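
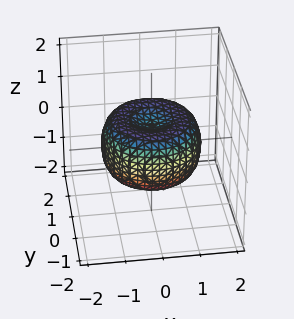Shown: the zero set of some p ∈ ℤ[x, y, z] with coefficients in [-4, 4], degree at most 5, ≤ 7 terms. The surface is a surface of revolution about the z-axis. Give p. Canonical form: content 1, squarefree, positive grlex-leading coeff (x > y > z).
1. The degree is 4 — no degree-3 surface has this shape.
2. Symmetry: the surface is invariant under rotation about z: p = q(x² + y², z).
3. Reading off the gridlines: a circular section at z = 0 has radius between 1 and 2.
4. Assembling these constraints gives the stated polynomial.

2*x^4 + 4*x^2*y^2 + 2*y^4 - 3*x^2 - 3*y^2 + 3*z^2 - 1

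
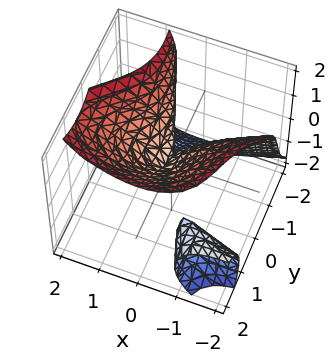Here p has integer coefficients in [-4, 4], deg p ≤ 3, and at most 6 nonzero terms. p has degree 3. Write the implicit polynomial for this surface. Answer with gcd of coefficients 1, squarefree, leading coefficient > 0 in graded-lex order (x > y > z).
2*x*y^2 - 2*x*y*z + y^3 - z^3 + 2*x^2

1. I count 2 distinct pieces. Treating them together as one polynomial.
2. deg p = 3. No degree-2 surface has this shape.
3. Against the integer gridlines: one z-axis crossing is at z = 0; it crosses the x-axis at the gridline x = 0; it crosses the y-axis at the gridline y = 0.
4. Assembling these constraints gives the stated polynomial.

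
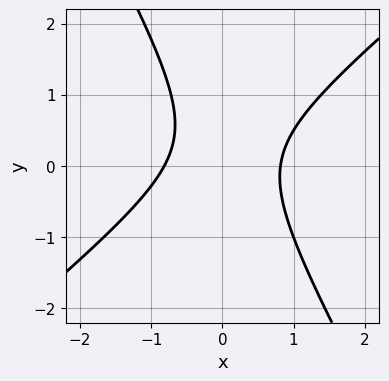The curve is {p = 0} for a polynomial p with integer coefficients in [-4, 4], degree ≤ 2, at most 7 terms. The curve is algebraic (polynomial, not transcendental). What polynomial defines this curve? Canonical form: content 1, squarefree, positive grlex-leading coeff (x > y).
Degree: no degree-1 curve has this shape, so deg p = 2.
Against the integer gridlines: the curve avoids every integer y-axis point in the box.
Solving for integer coefficients yields p as stated.

3*x^2 - 2*x*y - 2*y^2 + y - 2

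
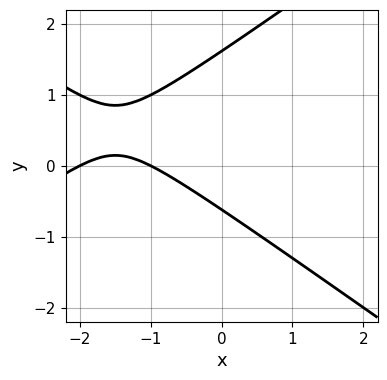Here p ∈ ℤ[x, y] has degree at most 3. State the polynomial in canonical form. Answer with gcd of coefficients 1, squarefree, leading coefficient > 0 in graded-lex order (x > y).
1. deg p = 2. The shape is more complex than any degree-1 curve.
2. From the visible intercepts: among the integer gridlines, it crosses the x-axis at x ∈ {-2, -1}.
3. Putting this together gives p.

x^2 - 2*y^2 + 3*x + 2*y + 2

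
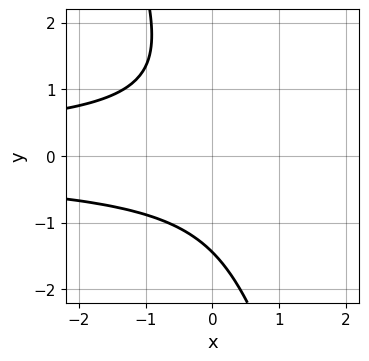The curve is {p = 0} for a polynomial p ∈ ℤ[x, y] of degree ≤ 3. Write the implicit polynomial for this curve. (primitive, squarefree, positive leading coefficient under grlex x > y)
(a) The degree is 3 — the shape is more complex than any degree-2 curve.
(b) Checking where it meets the axes: no x-intercept at any integer in the box.
(c) Together with the visible shape, these determine p as stated.

3*x*y^2 + y^3 + 3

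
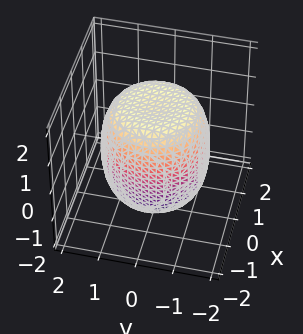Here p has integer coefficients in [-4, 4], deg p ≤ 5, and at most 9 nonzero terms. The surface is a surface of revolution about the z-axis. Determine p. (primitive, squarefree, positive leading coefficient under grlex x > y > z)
x^4 + 2*x^2*y^2 + y^4 - x^2 - y^2 + z^2 - 2

First, degree: no degree-3 surface has this shape, so deg p = 4.
Then, symmetries: the surface is invariant under rotation about z: p = q(x² + y², z).
Then, checking where it meets the axes: a circular section at z = -1 has radius between 1 and 2.
Finally, putting this together gives p.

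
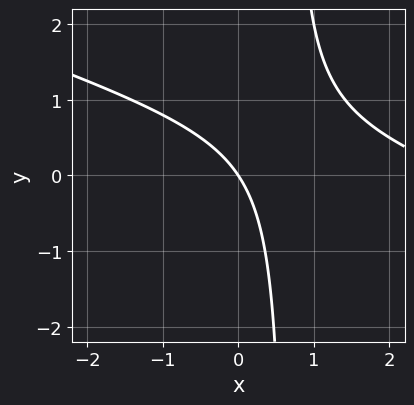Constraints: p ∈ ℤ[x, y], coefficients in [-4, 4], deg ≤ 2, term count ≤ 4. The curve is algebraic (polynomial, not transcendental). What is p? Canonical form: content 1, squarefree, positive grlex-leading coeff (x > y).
1. deg p = 2.
2. From the axis intercepts and sections: one x-axis crossing is at x = 0; one y-axis crossing is at y = 0.
3. Solving for integer coefficients yields p as stated.

x^2 + 3*x*y - 3*x - 2*y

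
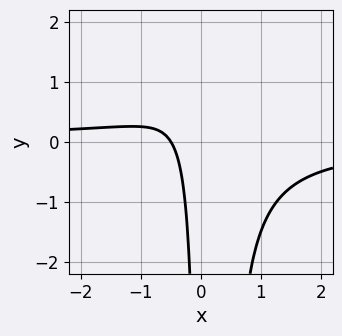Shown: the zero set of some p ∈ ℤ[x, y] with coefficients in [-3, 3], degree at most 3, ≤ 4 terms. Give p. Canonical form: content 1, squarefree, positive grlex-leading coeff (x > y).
3*x^2*y - x*y + 2*x + 1

First, the degree is 3 — the shape is more complex than any degree-2 curve.
Then, checking where it meets the axes: no y-intercept at any integer in the box.
Finally, these observations pin down the coefficients.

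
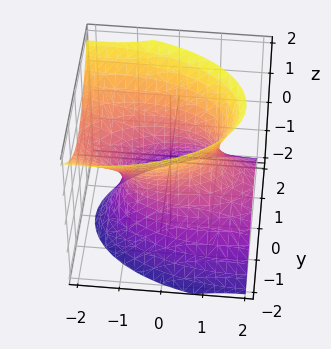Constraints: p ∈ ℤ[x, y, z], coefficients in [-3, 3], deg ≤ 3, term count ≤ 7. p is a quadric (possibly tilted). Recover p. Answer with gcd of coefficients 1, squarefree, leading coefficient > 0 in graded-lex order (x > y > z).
x^2 + 2*x*z + 3*y^2 - 2*z^2 - 2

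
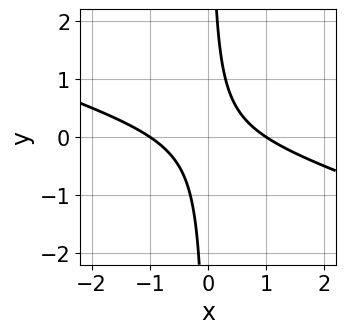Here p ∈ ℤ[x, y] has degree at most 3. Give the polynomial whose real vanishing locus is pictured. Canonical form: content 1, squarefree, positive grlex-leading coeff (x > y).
(a) Degree: a generic line meets the curve in up to 2 points, so deg p = 2.
(b) From the visible intercepts: among the integer gridlines, it crosses the x-axis at x ∈ {-1, 1}; it misses every integer gridline on the y-axis.
(c) Together with the visible shape, these determine p as stated.

x^2 + 3*x*y - 1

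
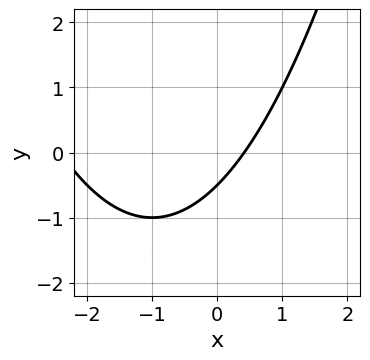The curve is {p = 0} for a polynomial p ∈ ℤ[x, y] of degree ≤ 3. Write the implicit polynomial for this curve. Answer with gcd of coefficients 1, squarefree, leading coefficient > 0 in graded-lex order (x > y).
(a) The degree is 2 — the shape is more complex than any degree-1 curve.
(b) Putting this together gives p.

x^2 + 2*x - 2*y - 1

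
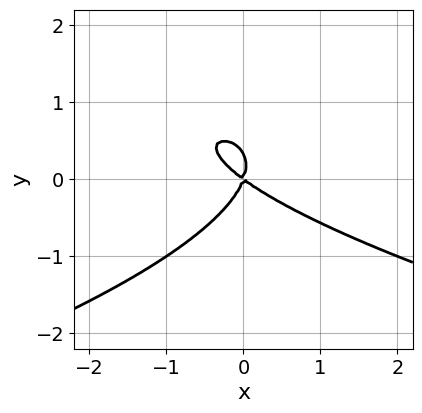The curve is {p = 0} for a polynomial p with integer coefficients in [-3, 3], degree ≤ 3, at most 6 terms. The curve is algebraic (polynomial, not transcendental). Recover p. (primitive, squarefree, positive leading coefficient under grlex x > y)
First, deg p = 3.
Then, against the integer gridlines: it meets the x-axis at x = 0 (among the integer gridlines); it crosses the y-axis at the gridline y = 0.
Finally, assembling these constraints gives the stated polynomial.

3*y^3 + 2*x^2 + 2*x*y - y^2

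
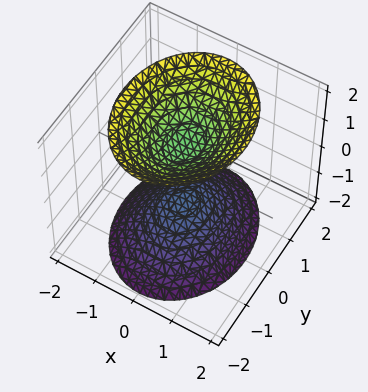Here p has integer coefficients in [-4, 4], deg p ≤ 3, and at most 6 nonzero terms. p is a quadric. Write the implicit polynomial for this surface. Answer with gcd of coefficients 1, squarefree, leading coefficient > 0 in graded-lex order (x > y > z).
(a) I count 2 distinct pieces. Treating them together as one polynomial.
(b) Degree: two sheets facing apart; a quadric, so deg p = 2.
(c) Symmetries: the x ↦ −x reflection is a symmetry, so x appears only in even powers; mirror symmetry z ↦ −z ⇒ only even powers of z; mirror symmetry y ↦ −y ⇒ only even powers of y.
(d) Reading off the gridlines: it misses every integer gridline on the x-axis; no y-intercept at any integer in the box; among the integer gridlines, it crosses the z-axis at z ∈ {-1, 1}.
(e) Fitting integer coefficients to these (and the overall shape) gives p.

3*x^2 + 2*y^2 - 2*z^2 + 2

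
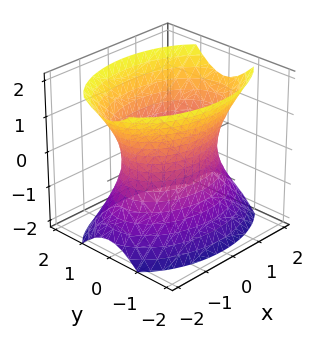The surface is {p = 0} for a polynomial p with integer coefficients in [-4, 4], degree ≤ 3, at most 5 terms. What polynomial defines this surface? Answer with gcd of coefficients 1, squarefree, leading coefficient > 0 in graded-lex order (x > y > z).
x^2 + 2*y^2 - z^2 - 2

1. Degree: one connected sheet with a waist; a quadric, so deg p = 2.
2. Symmetries: the z ↦ −z reflection is a symmetry, so z appears only in even powers; the x ↦ −x reflection is a symmetry, so x appears only in even powers; the y ↦ −y reflection is a symmetry, so y appears only in even powers.
3. From the visible intercepts: the surface avoids every integer z-axis point in the box; the y-axis gridline crossings are at y ∈ {-1, 1}.
4. These observations pin down the coefficients.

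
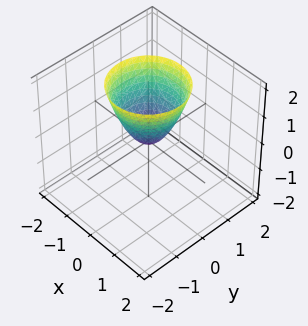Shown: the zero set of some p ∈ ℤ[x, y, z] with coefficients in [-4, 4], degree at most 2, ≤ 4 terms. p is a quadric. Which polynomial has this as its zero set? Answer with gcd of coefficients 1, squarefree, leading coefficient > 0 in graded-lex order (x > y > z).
Degree: a paraboloid; a quadric, so deg p = 2.
Symmetry: the surface is invariant under rotation about z: p = q(x² + y², z).
From the axis intercepts and sections: a circular section at z = 1 has radius between 0 and 1; it crosses the z-axis at the gridline z = 0.
Matching integer coefficients to the picture gives p.

3*x^2 + 3*y^2 - 2*z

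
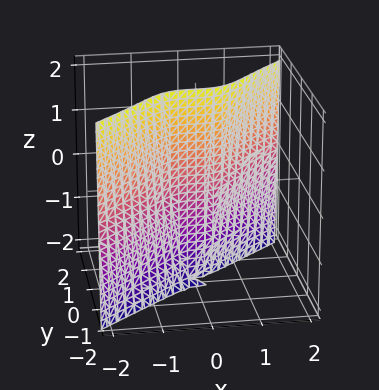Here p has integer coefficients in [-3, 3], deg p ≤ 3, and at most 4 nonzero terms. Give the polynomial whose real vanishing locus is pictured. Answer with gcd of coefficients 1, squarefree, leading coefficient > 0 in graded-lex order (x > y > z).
Degree: no degree-2 surface has this shape, so deg p = 3.
Against the integer gridlines: it meets the x-axis at x = 0 (among the integer gridlines); it crosses the y-axis at the gridline y = 0; every point of the z-axis in the box is on the surface.
Putting this together gives p.

2*x^3 - 3*y^3 - y*z - 2*y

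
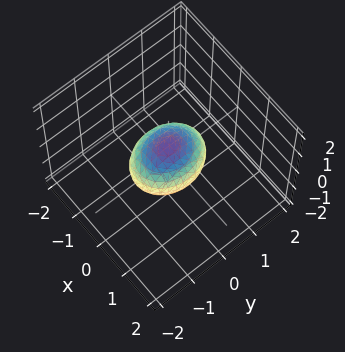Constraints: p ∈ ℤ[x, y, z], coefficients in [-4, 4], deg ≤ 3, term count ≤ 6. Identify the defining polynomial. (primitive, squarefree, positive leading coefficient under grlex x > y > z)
1. Degree: a closed, bounded, convex surface; a quadric, so deg p = 2.
2. Symmetries: the z ↦ −z reflection is a symmetry, so z appears only in even powers; it's symmetric under y → −y, forcing even powers of y; mirror symmetry x ↦ −x ⇒ only even powers of x.
3. Checking where it meets the axes: the y-axis gridline crossings are at y ∈ {-1, 1}.
4. Assembling these constraints gives the stated polynomial.

3*x^2 + 2*y^2 + 3*z^2 - 2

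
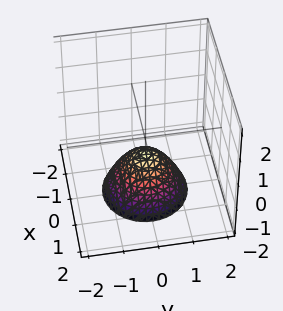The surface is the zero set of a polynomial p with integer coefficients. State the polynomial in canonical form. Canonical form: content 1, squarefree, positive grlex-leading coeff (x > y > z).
3*x^2 + 3*y^2 + 3*z + 2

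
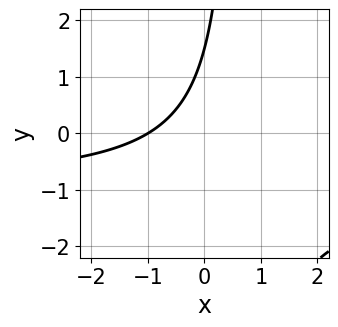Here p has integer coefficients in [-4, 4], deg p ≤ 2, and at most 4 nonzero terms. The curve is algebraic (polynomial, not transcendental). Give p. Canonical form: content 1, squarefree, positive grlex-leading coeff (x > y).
3*x*y + 3*x - 2*y + 3

Degree: the shape is more complex than any degree-1 curve, so deg p = 2.
Checking where it meets the axes: one x-axis crossing is at x = -1.
Matching integer coefficients to the picture gives p.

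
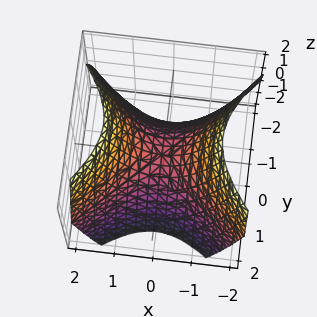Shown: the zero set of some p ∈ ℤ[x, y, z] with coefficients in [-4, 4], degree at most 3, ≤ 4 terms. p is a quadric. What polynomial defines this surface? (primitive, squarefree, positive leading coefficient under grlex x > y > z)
x^2 - y^2 - z

First, deg p = 2. A saddle surface; a quadric.
Then, symmetries: mirror symmetry x ↦ −x ⇒ only even powers of x; mirror symmetry y ↦ −y ⇒ only even powers of y.
Next, against the integer gridlines: it meets the x-axis at x = 0 (among the integer gridlines); one z-axis crossing is at z = 0.
Finally, solving for integer coefficients yields p as stated.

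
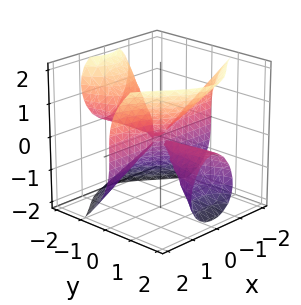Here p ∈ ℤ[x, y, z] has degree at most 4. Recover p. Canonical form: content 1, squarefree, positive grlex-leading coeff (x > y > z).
2*x^2*y + y^2*z - z^3

1. The picture has 2 separate pieces.
2. deg p = 3.
3. From the visible intercepts: every point of the y-axis in the box is on the surface; it crosses the z-axis at the gridline z = 0; the visible x-axis segment lies entirely on the surface.
4. Matching integer coefficients to the picture gives p.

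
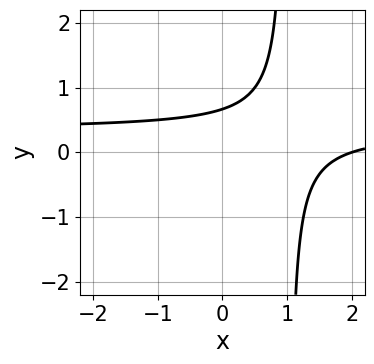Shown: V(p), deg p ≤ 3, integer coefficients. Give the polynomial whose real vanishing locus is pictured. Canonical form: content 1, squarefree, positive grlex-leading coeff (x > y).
(a) The degree is 2 — no degree-1 curve has this shape.
(b) Checking where it meets the axes: one x-axis crossing is at x = 2.
(c) Fitting integer coefficients to these (and the overall shape) gives p.

3*x*y - x - 3*y + 2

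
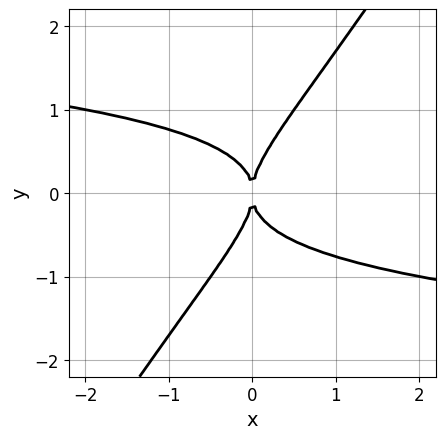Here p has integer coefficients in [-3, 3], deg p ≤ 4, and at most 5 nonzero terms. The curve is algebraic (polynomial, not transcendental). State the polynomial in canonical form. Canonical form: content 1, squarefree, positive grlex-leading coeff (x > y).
First, degree: a generic line meets the curve in up to 4 points, so deg p = 4.
Next, from the visible intercepts: one x-axis crossing is at x = 0; it meets the y-axis at y = 0 (among the integer gridlines).
Finally, the integer polynomial consistent with all of this is the stated p.

3*x*y^3 - 2*y^4 + 2*x^2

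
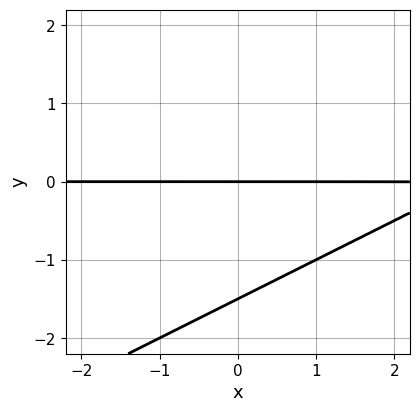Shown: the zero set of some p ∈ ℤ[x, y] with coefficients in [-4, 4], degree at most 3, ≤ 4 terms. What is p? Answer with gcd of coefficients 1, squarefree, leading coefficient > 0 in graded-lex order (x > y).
deg p = 2. No degree-1 curve has this shape.
Observable constraints: every point of the x-axis in the box is on the curve; it meets the y-axis at y = 0 (among the integer gridlines).
Putting this together gives p.

x*y - 2*y^2 - 3*y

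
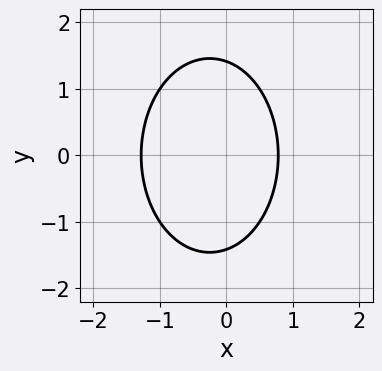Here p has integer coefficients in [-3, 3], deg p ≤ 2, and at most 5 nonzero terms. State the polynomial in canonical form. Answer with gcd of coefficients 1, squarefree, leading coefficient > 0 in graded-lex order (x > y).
2*x^2 + y^2 + x - 2

1. Degree: the shape is more complex than any degree-1 curve, so deg p = 2.
2. Symmetries: the y ↦ −y reflection is a symmetry, so y appears only in even powers.
3. Together with the visible shape, these determine p as stated.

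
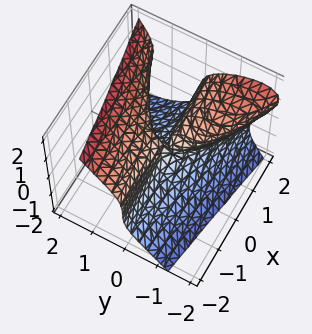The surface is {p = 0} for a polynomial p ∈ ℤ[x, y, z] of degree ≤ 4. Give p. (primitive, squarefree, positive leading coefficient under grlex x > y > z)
2*y^3 + 2*y^2*z - 2*z^3 - 3*x*y

First, the degree is 3 — no degree-2 surface has this shape.
Next, checking where it meets the axes: it crosses the y-axis at the gridline y = 0; the visible x-axis segment lies entirely on the surface; it crosses the z-axis at the gridline z = 0.
Finally, assembling these constraints gives the stated polynomial.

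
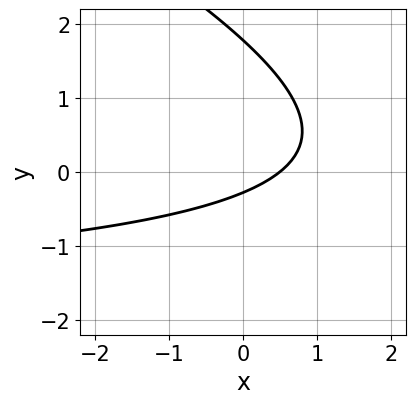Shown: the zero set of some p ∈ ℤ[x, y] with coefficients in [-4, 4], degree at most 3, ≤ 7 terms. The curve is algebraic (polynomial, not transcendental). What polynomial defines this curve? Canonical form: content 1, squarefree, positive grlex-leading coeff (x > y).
x*y + 2*y^2 + 2*x - 3*y - 1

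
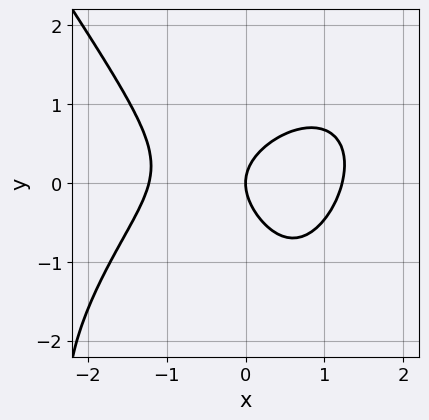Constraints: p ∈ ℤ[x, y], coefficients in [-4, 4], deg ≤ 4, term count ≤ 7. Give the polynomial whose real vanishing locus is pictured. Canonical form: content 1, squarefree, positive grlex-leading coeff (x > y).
2*x^3 - x^2*y + y^3 + 3*y^2 - 3*x

1. deg p = 3. No degree-2 curve has this shape.
2. Reading off the gridlines: it crosses the x-axis at the gridline x = 0; it crosses the y-axis at the gridline y = 0.
3. Matching integer coefficients to the picture gives p.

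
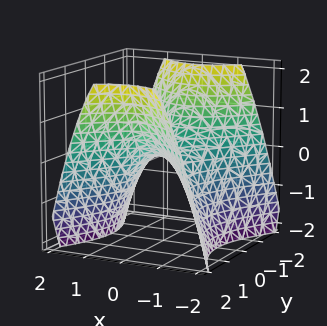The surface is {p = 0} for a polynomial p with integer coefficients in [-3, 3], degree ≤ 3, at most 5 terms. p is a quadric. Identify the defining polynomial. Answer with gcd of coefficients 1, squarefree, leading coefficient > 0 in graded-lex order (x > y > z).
1. Degree: a saddle surface; a quadric, so deg p = 2.
2. Symmetries: the y ↦ −y reflection is a symmetry, so y appears only in even powers; it's symmetric under x → −x, forcing even powers of x.
3. From the visible intercepts: it crosses the x-axis at the gridline x = 0; it meets the y-axis at y = 0 (among the integer gridlines).
4. These observations pin down the coefficients.

3*x^2 - 2*y^2 + 3*z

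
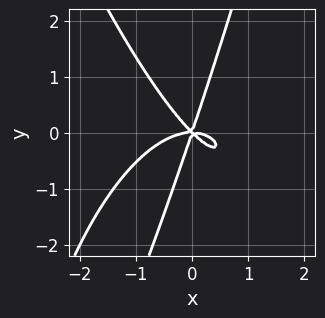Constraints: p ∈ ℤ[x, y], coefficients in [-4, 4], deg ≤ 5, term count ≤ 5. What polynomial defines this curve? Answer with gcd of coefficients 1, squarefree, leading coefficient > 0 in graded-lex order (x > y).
2*x^4 + 3*x^2*y + 2*x*y^2 - y^3

First, the degree is 4 — the shape is more complex than any degree-3 curve.
Then, reading off the gridlines: it meets the x-axis at x = 0 (among the integer gridlines); it meets the y-axis at y = 0 (among the integer gridlines).
Finally, these observations pin down the coefficients.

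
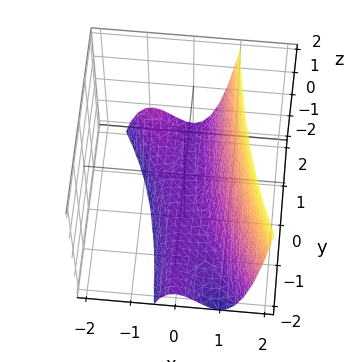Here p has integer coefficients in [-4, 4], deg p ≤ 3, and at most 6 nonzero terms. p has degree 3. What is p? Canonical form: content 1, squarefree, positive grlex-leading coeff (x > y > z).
3*x^3 + 2*x^2*y - 2*z - 3

(a) deg p = 3. A generic line meets the surface in up to 3 points.
(b) Against the integer gridlines: it crosses the x-axis at the gridline x = 1; the surface avoids every integer y-axis point in the box.
(c) Together with the visible shape, these determine p as stated.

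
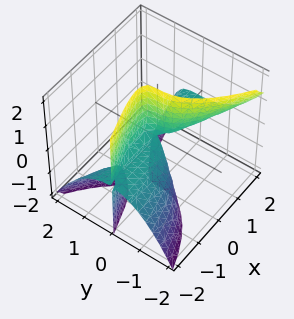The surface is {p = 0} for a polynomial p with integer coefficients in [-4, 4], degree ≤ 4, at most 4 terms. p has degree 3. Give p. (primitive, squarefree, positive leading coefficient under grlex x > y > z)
x^2*z - 3*x*y*z + 3*y^3 + 2*x*z

deg p = 3. A generic line meets the surface in up to 3 points.
Reading off the gridlines: every point of the z-axis in the box is on the surface; it meets the y-axis at y = 0 (among the integer gridlines).
Putting this together gives p. Check: (1, 0, 0) on the x-axis lies on the surface, and p(1, 0, 0) = 0. ✓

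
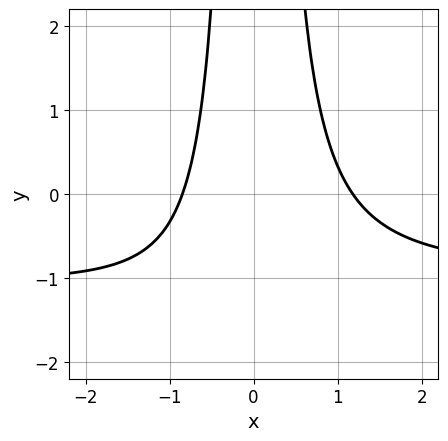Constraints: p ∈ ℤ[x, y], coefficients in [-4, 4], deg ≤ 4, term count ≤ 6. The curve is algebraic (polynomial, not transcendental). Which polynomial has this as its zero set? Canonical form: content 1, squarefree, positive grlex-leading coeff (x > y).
3*x^2*y + 3*x^2 - x - 3

First, degree: no degree-2 curve has this shape, so deg p = 3.
Next, checking where it meets the axes: it misses every integer gridline on the y-axis.
Finally, matching integer coefficients to the picture gives p.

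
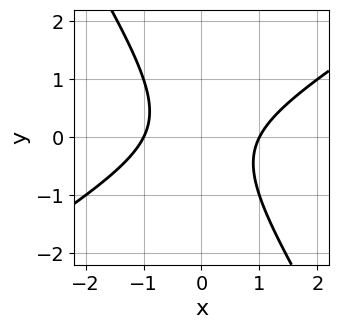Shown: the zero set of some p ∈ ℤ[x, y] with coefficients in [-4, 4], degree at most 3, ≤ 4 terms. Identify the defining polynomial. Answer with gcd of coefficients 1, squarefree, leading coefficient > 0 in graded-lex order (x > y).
First, degree: the shape is more complex than any degree-1 curve, so deg p = 2.
Then, reading off the gridlines: no y-intercept at any integer in the box; the x-axis gridline crossings are at x ∈ {-1, 1}.
Finally, solving for integer coefficients yields p as stated.

x^2 - x*y - y^2 - 1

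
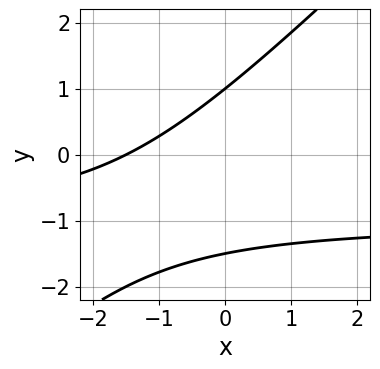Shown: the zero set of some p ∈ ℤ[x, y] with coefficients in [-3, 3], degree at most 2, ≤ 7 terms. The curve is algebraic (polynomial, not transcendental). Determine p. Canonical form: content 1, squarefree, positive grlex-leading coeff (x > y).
Degree: a generic line meets the curve in up to 2 points, so deg p = 2.
Reading off the gridlines: it meets the y-axis at y = 1 (among the integer gridlines).
Solving for integer coefficients yields p as stated.

2*x*y - 2*y^2 + 2*x - y + 3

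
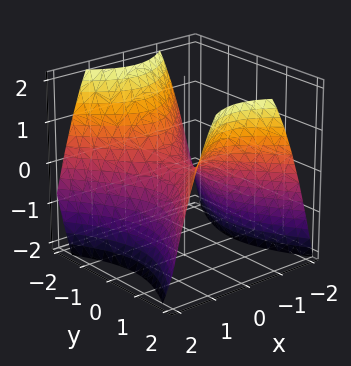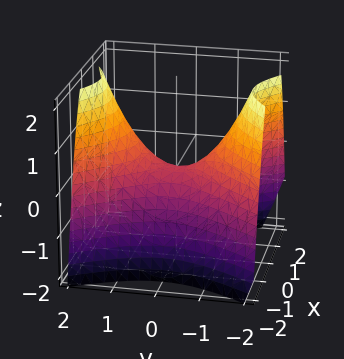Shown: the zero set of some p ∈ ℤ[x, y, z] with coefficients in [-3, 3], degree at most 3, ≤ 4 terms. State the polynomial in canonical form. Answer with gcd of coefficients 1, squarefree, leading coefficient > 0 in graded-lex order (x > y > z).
3*x^2 - 2*y^2 + 3*z

First, degree: a hyperbolic paraboloid; a quadric, so deg p = 2.
Then, symmetries: the y ↦ −y reflection is a symmetry, so y appears only in even powers; the x ↦ −x reflection is a symmetry, so x appears only in even powers.
Next, against the integer gridlines: it crosses the y-axis at the gridline y = 0; it meets the x-axis at x = 0 (among the integer gridlines); one z-axis crossing is at z = 0.
Finally, assembling these constraints gives the stated polynomial.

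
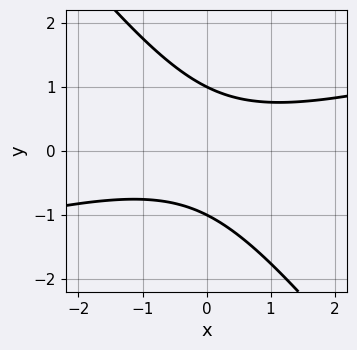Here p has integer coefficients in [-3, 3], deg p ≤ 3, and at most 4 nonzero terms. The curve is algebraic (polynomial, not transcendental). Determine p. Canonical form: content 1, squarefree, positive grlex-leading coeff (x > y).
(a) Degree: a generic line meets the curve in up to 2 points, so deg p = 2.
(b) Against the integer gridlines: the curve avoids every integer x-axis point in the box; the y-axis gridline crossings are at y ∈ {-1, 1}.
(c) The integer polynomial consistent with all of this is the stated p.

x^2 - 3*x*y - 3*y^2 + 3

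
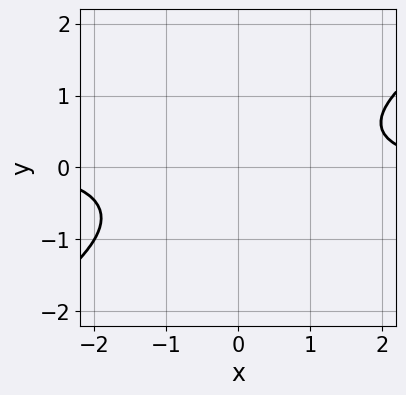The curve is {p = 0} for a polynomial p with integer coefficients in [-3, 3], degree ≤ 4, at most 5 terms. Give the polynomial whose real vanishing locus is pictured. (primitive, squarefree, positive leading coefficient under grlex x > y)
x^3*y - 3*y^4 - y^3 - 3*y^2 - 3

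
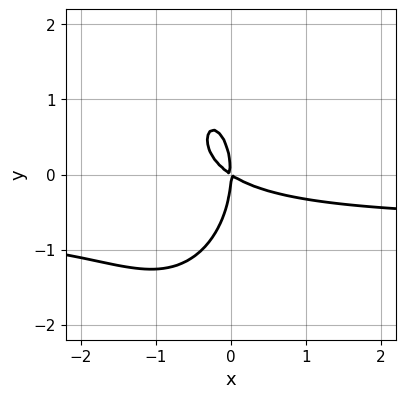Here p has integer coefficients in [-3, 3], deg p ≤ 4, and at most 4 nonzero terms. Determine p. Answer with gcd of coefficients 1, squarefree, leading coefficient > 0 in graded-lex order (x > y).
First, the degree is 3 — the shape is more complex than any degree-2 curve.
Then, from the axis intercepts and sections: it crosses the x-axis at the gridline x = 0; it crosses the y-axis at the gridline y = 0.
Finally, solving for integer coefficients yields p as stated.

3*x^2*y + y^3 + 2*x^2 + 3*x*y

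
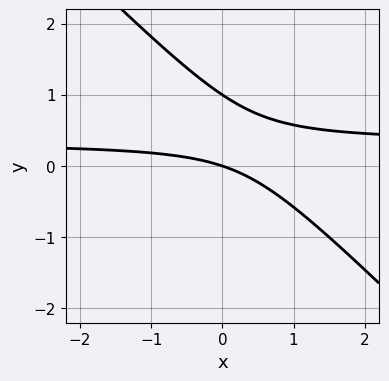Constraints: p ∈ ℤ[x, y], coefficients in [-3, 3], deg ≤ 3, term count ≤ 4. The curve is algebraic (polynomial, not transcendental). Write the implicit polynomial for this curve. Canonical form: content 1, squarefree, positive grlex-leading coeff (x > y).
1. Degree: a generic line meets the curve in up to 2 points, so deg p = 2.
2. From the axis intercepts and sections: the y-axis gridline crossings are at y ∈ {0, 1}; it meets the x-axis at x = 0 (among the integer gridlines).
3. Fitting integer coefficients to these (and the overall shape) gives p.

3*x*y + 3*y^2 - x - 3*y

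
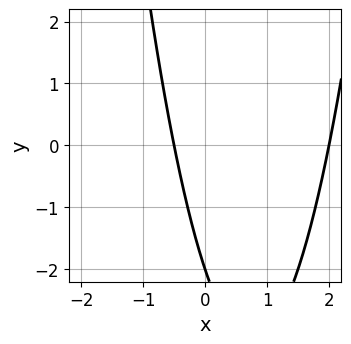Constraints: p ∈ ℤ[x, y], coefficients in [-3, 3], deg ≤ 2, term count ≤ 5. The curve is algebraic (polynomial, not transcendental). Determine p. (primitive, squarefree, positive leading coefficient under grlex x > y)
2*x^2 - 3*x - y - 2

(a) deg p = 2. No degree-1 curve has this shape.
(b) Checking where it meets the axes: it meets the y-axis at y = -2 (among the integer gridlines); it meets the x-axis at x = 2 (among the integer gridlines).
(c) Fitting integer coefficients to these (and the overall shape) gives p.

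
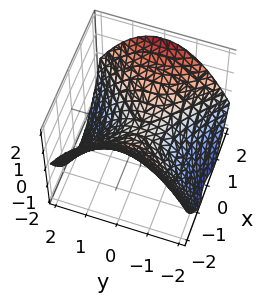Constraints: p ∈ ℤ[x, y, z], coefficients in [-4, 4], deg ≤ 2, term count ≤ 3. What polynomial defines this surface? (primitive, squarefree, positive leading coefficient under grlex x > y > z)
(a) Degree: a saddle surface; a quadric, so deg p = 2.
(b) Symmetries: it's symmetric under y → −y, forcing even powers of y; it's symmetric under x → −x, forcing even powers of x.
(c) From the axis intercepts and sections: it crosses the y-axis at the gridline y = 0; one x-axis crossing is at x = 0.
(d) Assembling these constraints gives the stated polynomial.

x^2 - y^2 - 2*z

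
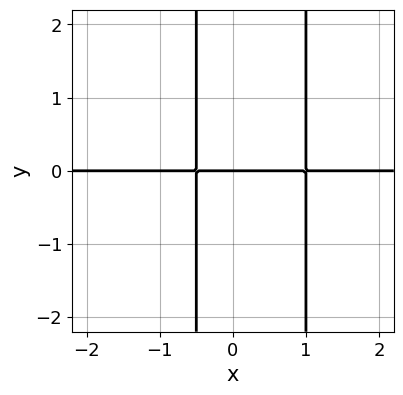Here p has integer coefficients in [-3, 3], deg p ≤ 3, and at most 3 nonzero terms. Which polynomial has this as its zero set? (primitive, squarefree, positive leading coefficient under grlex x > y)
2*x^2*y - x*y - y

The degree is 3 — a generic line meets the curve in up to 3 points.
From the visible intercepts: every point of the x-axis in the box is on the curve; one y-axis crossing is at y = 0.
The integer polynomial consistent with all of this is the stated p.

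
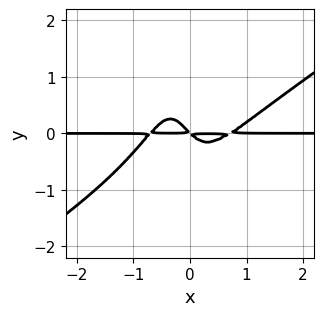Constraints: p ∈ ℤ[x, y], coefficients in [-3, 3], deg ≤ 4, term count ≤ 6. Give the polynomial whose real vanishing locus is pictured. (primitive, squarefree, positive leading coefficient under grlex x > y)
2*x^3*y - 3*x^2*y^2 - x*y^2 - x*y - y^2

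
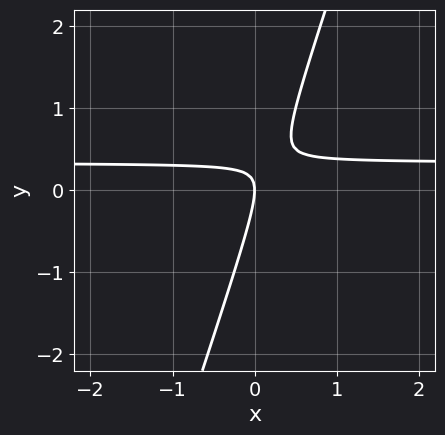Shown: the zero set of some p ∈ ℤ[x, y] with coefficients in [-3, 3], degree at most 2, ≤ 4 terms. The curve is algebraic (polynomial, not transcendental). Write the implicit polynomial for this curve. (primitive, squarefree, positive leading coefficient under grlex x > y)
The degree is 2 — a generic line meets the curve in up to 2 points.
Reading off the gridlines: one x-axis crossing is at x = 0; it crosses the y-axis at the gridline y = 0.
Putting this together gives p.

3*x*y - y^2 - x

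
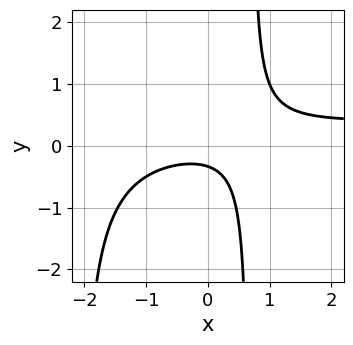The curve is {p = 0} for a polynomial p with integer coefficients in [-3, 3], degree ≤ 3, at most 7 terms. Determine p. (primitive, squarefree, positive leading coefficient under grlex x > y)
2*x^2*y - x^2 + 3*x*y - 3*y - 1

(a) deg p = 3. The shape is more complex than any degree-2 curve.
(b) From the visible intercepts: the curve avoids every integer x-axis point in the box.
(c) Solving for integer coefficients yields p as stated.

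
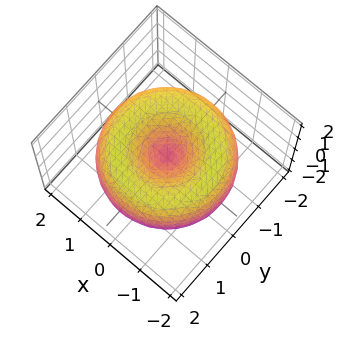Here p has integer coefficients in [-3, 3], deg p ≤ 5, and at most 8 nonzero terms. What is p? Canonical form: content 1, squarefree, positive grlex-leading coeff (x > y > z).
x^4 + 2*x^2*y^2 + y^4 - 3*x^2 - 3*y^2 + 3*z^2

The degree is 4 — the shape is more complex than any degree-3 surface.
Symmetries: rotational symmetry about the z-axis ⇒ p depends on x, y only through x² + y².
Checking where it meets the axes: a circular section at z = 0 has radius between 1 and 2; it crosses the y-axis at the gridline y = 0.
Solving for integer coefficients yields p as stated.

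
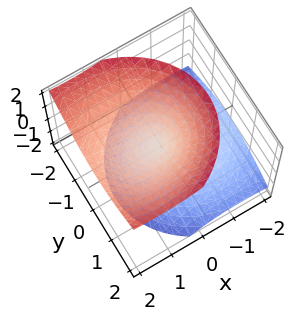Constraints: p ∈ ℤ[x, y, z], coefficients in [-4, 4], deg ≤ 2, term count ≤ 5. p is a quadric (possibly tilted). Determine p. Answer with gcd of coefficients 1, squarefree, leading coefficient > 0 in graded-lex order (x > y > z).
2*x^2 - 3*x*z + 3*y^2 - 3*z^2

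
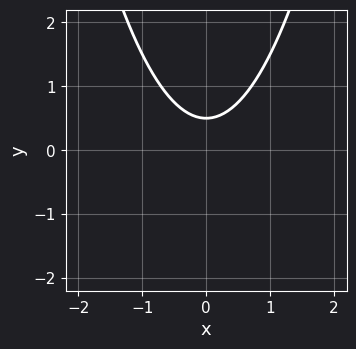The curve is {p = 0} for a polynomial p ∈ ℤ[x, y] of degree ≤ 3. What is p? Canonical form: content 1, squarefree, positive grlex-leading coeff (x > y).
2*x^2 - 2*y + 1

deg p = 2.
Symmetries: the x ↦ −x reflection is a symmetry, so x appears only in even powers.
From the visible intercepts: the curve avoids every integer x-axis point in the box.
These observations pin down the coefficients.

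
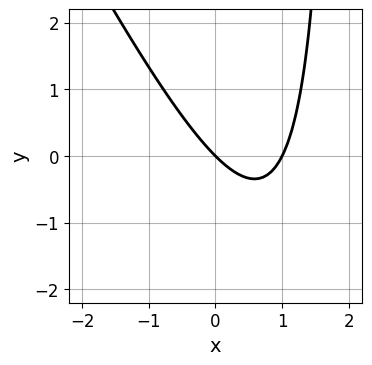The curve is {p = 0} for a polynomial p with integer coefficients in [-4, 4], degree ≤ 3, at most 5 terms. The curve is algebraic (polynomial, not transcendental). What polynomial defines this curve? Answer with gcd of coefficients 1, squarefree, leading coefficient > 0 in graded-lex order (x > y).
1. The degree is 2 — a generic line meets the curve in up to 2 points.
2. Reading off the gridlines: among the integer gridlines, it crosses the x-axis at x ∈ {0, 1}; it meets the y-axis at y = 0 (among the integer gridlines).
3. These observations pin down the coefficients.

2*x^2 + x*y - 2*x - 2*y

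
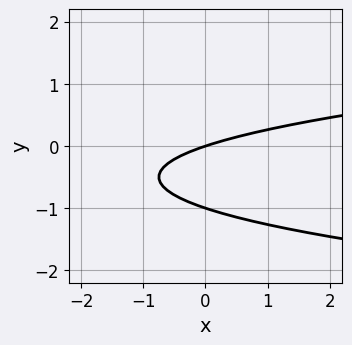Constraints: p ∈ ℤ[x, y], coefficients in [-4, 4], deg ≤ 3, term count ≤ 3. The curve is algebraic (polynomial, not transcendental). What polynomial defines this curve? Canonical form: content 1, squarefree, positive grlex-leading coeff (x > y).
First, deg p = 2. The shape is more complex than any degree-1 curve.
Then, checking where it meets the axes: among the integer gridlines, it crosses the y-axis at y ∈ {-1, 0}; it crosses the x-axis at the gridline x = 0.
Finally, these observations pin down the coefficients.

3*y^2 - x + 3*y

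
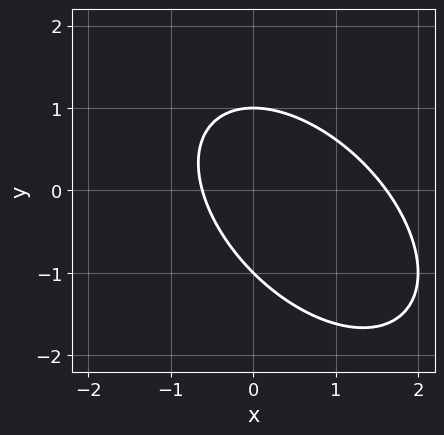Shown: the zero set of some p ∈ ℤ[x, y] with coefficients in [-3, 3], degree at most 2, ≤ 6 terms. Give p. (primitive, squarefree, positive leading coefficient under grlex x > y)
x^2 + x*y + y^2 - x - 1

First, the degree is 2 — a generic line meets the curve in up to 2 points.
Then, against the integer gridlines: among the integer gridlines, it crosses the y-axis at y ∈ {-1, 1}.
Finally, putting this together gives p.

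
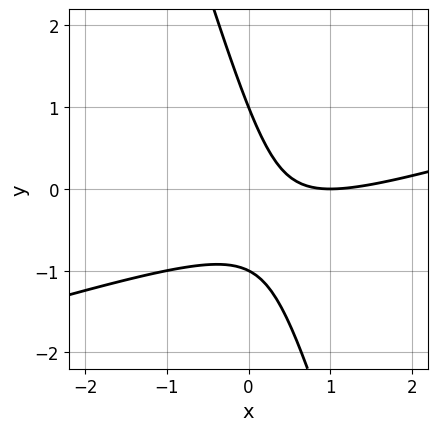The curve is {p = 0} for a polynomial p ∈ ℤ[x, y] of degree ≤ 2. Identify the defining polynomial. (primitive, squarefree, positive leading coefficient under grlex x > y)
First, deg p = 2. No degree-1 curve has this shape.
Then, against the integer gridlines: the y-axis gridline crossings are at y ∈ {-1, 1}; it meets the x-axis at x = 1 (among the integer gridlines).
Finally, fitting integer coefficients to these (and the overall shape) gives p.

x^2 - 3*x*y - y^2 - 2*x + 1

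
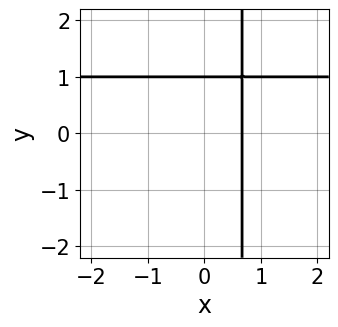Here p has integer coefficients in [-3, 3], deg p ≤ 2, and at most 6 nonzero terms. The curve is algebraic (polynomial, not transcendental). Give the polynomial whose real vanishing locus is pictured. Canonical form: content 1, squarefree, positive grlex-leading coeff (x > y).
3*x*y - 3*x - 2*y + 2

(a) Degree: no degree-1 curve has this shape, so deg p = 2.
(b) From the axis intercepts and sections: one y-axis crossing is at y = 1.
(c) Assembling these constraints gives the stated polynomial.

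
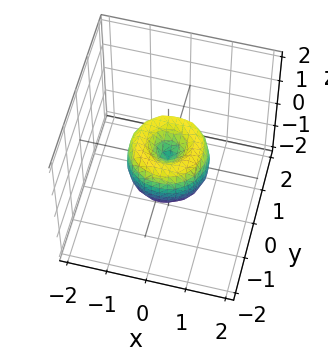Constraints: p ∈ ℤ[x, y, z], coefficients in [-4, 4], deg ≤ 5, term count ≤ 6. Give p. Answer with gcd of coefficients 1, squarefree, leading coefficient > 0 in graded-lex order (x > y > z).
2*x^4 + 4*x^2*y^2 + 2*y^4 - 2*x^2 - 2*y^2 + z^2

(a) The degree is 4 — a generic line meets the surface in up to 4 points.
(b) Symmetries: rotational symmetry about the z-axis ⇒ p depends on x, y only through x² + y².
(c) Against the integer gridlines: among the integer gridlines, it crosses the x-axis at x ∈ {-1, 0, 1}; one z-axis crossing is at z = 0.
(d) Fitting integer coefficients to these (and the overall shape) gives p.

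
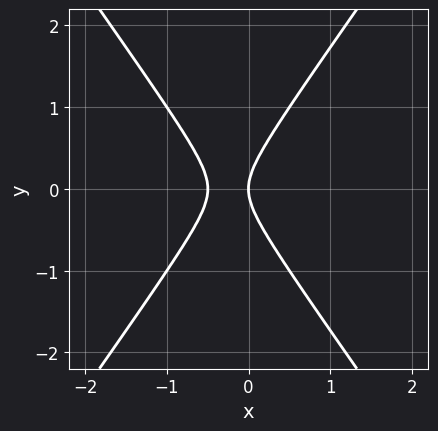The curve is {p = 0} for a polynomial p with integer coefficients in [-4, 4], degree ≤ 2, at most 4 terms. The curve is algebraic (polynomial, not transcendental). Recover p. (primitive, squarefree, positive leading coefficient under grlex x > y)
2*x^2 - y^2 + x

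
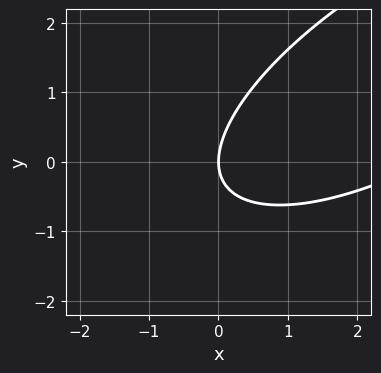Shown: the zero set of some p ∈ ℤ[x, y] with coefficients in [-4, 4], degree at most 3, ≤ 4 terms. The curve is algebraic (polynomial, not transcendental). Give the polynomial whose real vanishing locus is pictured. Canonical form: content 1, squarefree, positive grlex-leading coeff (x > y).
First, degree: a generic line meets the curve in up to 2 points, so deg p = 2.
Then, checking where it meets the axes: it meets the x-axis at x = 0 (among the integer gridlines); it crosses the y-axis at the gridline y = 0.
Finally, these observations pin down the coefficients.

x^2 - 2*x*y + 2*y^2 - 3*x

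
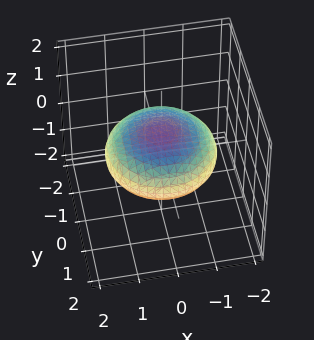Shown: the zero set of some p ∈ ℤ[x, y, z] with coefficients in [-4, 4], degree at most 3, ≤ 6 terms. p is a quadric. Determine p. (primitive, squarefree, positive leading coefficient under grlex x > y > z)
deg p = 2.
Symmetries: the z ↦ −z reflection is a symmetry, so z appears only in even powers; the z-axis is an axis of rotation, so x and y enter only as x² + y².
Against the integer gridlines: a circular section at z = 0 has radius between 1 and 2.
Fitting integer coefficients to these (and the overall shape) gives p.

x^2 + y^2 + 3*z^2 - 2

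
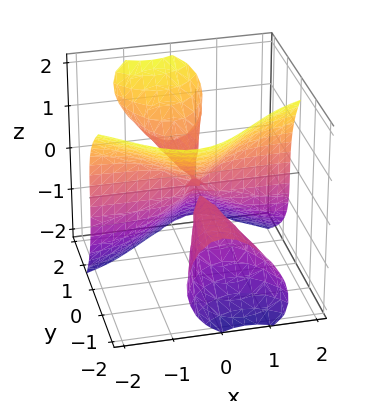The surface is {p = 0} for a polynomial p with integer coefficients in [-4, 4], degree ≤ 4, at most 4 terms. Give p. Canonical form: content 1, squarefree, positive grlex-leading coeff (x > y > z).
2*x^2*y + x*y*z - y^2*z + z^3

First, there are 2 components. They look like related sheets of one shape, so recover p as a whole.
Then, the degree is 3 — the shape is more complex than any degree-2 surface.
Next, reading off the gridlines: the visible x-axis segment lies entirely on the surface; it crosses the z-axis at the gridline z = 0; the visible y-axis segment lies entirely on the surface.
Finally, fitting integer coefficients to these (and the overall shape) gives p.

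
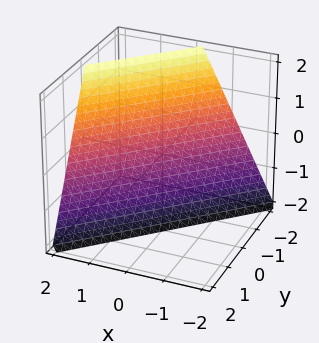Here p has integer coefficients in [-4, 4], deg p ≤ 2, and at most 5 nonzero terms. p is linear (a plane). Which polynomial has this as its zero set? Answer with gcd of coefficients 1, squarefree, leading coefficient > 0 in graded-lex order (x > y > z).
2*x - 2*y - z - 2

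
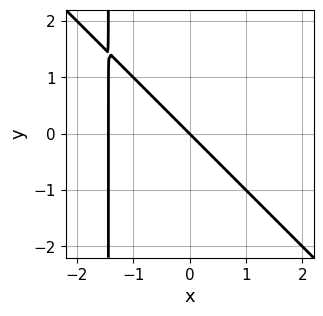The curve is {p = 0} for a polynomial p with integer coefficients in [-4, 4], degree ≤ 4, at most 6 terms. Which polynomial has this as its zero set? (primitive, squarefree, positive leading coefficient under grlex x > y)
x^4 + x^3*y + 3*x + 3*y

(a) Degree: the shape is more complex than any degree-3 curve, so deg p = 4.
(b) Against the integer gridlines: it crosses the x-axis at the gridline x = 0; it meets the y-axis at y = 0 (among the integer gridlines).
(c) These observations pin down the coefficients.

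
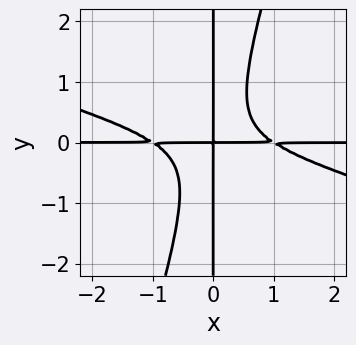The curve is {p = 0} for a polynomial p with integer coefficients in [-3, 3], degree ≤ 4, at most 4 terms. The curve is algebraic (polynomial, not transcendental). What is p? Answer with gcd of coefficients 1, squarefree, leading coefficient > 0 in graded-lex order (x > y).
x^3*y + 3*x^2*y^2 - x*y^3 - x*y

(a) Degree: a generic line meets the curve in up to 4 points, so deg p = 4.
(b) Checking where it meets the axes: every point of the y-axis in the box is on the curve; the visible x-axis segment lies entirely on the curve.
(c) Putting this together gives p.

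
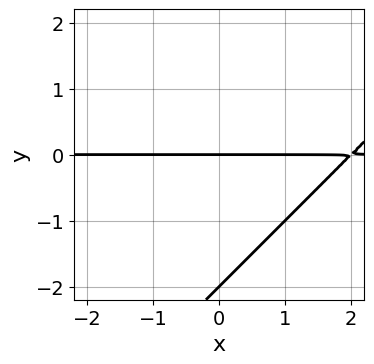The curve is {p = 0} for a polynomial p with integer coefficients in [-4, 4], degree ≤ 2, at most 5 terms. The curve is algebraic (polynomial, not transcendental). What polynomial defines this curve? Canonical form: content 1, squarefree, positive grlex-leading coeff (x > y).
x*y - y^2 - 2*y

First, degree: the shape is more complex than any degree-1 curve, so deg p = 2.
Then, from the axis intercepts and sections: the visible x-axis segment lies entirely on the curve; among the integer gridlines, it crosses the y-axis at y ∈ {-2, 0}.
Finally, these observations pin down the coefficients.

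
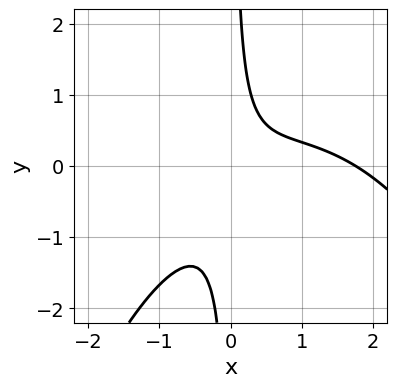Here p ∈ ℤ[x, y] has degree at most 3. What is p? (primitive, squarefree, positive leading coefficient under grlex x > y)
x^3 - 2*x^2 + 3*x*y + x - 1

1. deg p = 3. A generic line meets the curve in up to 3 points.
2. From the axis intercepts and sections: the curve avoids every integer y-axis point in the box.
3. Together with the visible shape, these determine p as stated.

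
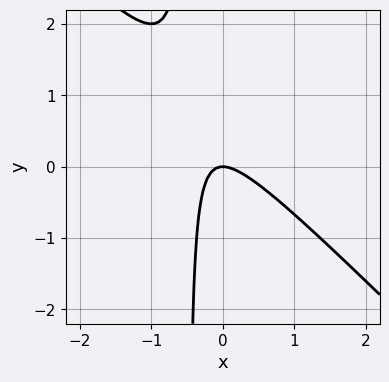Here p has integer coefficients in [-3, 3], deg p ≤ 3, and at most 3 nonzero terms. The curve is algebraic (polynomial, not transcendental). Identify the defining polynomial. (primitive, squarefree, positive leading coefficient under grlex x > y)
1. deg p = 2. The shape is more complex than any degree-1 curve.
2. Reading off the gridlines: it meets the x-axis at x = 0 (among the integer gridlines); it meets the y-axis at y = 0 (among the integer gridlines).
3. Fitting integer coefficients to these (and the overall shape) gives p.

2*x^2 + 2*x*y + y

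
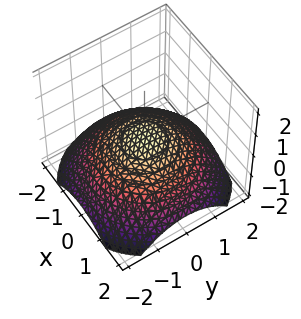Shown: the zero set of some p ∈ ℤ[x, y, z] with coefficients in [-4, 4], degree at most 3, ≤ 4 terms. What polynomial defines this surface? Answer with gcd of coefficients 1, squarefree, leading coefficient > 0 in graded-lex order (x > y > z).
x^2 + y^2 + 3*z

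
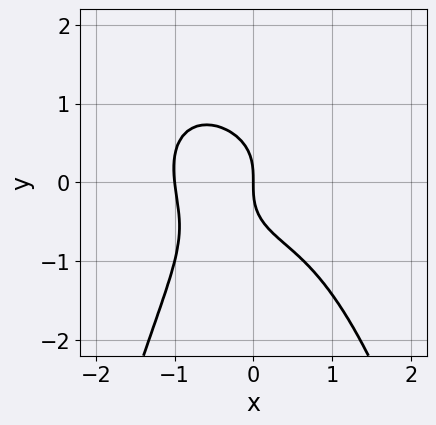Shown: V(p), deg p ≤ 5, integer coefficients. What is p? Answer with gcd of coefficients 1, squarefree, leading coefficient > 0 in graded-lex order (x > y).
3*x^4 + x^3*y + 2*x^2*y^2 + 3*y^3 + 3*x

First, degree: no degree-3 curve has this shape, so deg p = 4.
Next, observable constraints: one y-axis crossing is at y = 0; the x-axis gridline crossings are at x ∈ {-1, 0}.
Finally, fitting integer coefficients to these (and the overall shape) gives p.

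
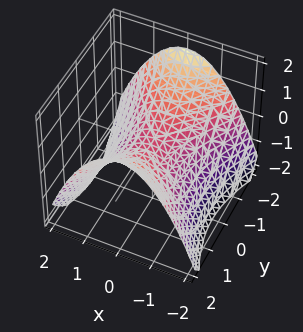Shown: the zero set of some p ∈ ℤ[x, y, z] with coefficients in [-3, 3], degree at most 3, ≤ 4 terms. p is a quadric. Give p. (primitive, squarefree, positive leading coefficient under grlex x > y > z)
2*x^2 - y^2 + 3*z

deg p = 2. A saddle surface; a quadric.
Symmetries: mirror symmetry y ↦ −y ⇒ only even powers of y; the x ↦ −x reflection is a symmetry, so x appears only in even powers.
Observable constraints: it crosses the y-axis at the gridline y = 0; it crosses the x-axis at the gridline x = 0; one z-axis crossing is at z = 0.
The integer polynomial consistent with all of this is the stated p.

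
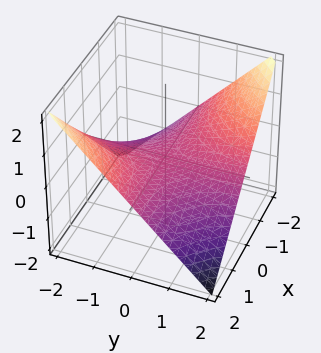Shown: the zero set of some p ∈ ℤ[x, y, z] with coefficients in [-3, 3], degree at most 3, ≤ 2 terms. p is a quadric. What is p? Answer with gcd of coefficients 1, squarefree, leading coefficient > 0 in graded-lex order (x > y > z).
x*y + 2*z

1. The degree is 2 — a hyperbolic paraboloid; a quadric.
2. From the axis intercepts and sections: the visible y-axis segment lies entirely on the surface; the visible x-axis segment lies entirely on the surface; it meets the z-axis at z = 0 (among the integer gridlines).
3. Together with the visible shape, these determine p as stated.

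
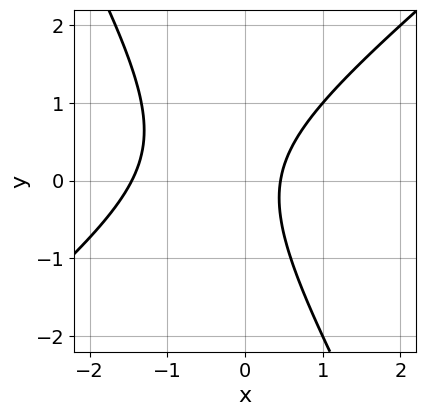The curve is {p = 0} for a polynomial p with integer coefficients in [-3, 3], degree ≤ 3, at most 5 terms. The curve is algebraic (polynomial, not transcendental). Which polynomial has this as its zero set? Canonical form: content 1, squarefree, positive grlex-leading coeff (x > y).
deg p = 2. A generic line meets the curve in up to 2 points.
Checking where it meets the axes: no y-intercept at any integer in the box.
These observations pin down the coefficients.

3*x^2 - 2*x*y - 2*y^2 + 3*x - 2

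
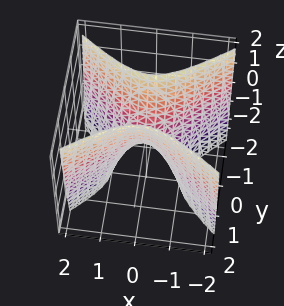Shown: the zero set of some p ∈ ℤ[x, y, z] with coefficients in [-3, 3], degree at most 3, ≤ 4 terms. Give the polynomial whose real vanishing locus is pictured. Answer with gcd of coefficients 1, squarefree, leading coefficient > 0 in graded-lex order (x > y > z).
(a) Degree: a saddle surface; a quadric, so deg p = 2.
(b) Symmetries: mirror symmetry x ↦ −x ⇒ only even powers of x; mirror symmetry y ↦ −y ⇒ only even powers of y.
(c) Observable constraints: it crosses the z-axis at the gridline z = 0; it crosses the y-axis at the gridline y = 0; one x-axis crossing is at x = 0.
(d) Matching integer coefficients to the picture gives p.

2*x^2 - 3*y^2 + z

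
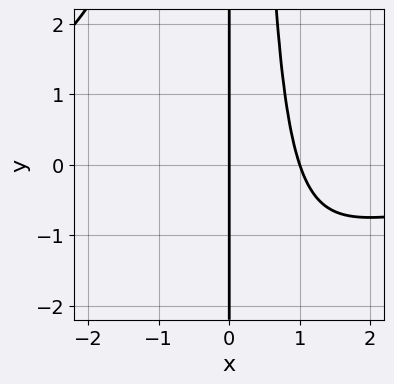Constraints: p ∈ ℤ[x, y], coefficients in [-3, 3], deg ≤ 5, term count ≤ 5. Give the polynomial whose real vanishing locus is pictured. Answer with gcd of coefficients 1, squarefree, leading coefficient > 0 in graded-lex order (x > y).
First, the degree is 4 — a generic line meets the curve in up to 4 points.
Next, from the visible intercepts: among the integer gridlines, it crosses the x-axis at x ∈ {0, 1}; the visible y-axis segment lies entirely on the curve.
Finally, assembling these constraints gives the stated polynomial.

x^3*y + 3*x^2 - 3*x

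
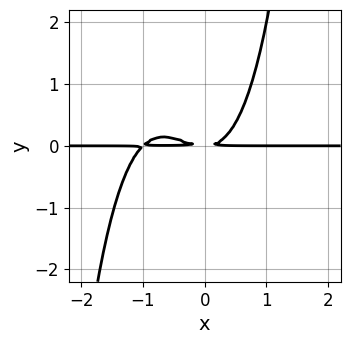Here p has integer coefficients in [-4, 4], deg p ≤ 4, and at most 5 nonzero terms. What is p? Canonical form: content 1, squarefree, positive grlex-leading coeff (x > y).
1. deg p = 4. The shape is more complex than any degree-3 curve.
2. From the visible intercepts: the visible x-axis segment lies entirely on the curve.
3. Putting this together gives p.

x^3*y + x^2*y - y^2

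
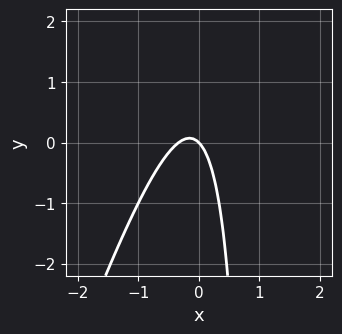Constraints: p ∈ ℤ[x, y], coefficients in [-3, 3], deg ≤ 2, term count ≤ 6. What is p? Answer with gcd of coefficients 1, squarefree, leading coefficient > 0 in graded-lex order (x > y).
3*x^2 - x*y + x + y

(a) Degree: the shape is more complex than any degree-1 curve, so deg p = 2.
(b) From the visible intercepts: one x-axis crossing is at x = 0; one y-axis crossing is at y = 0.
(c) Fitting integer coefficients to these (and the overall shape) gives p.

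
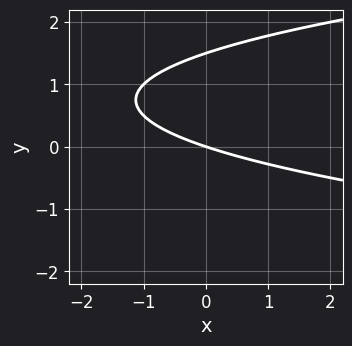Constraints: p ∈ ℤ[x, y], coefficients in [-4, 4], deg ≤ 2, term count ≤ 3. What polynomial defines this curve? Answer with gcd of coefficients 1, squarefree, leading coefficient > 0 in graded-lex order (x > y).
2*y^2 - x - 3*y

(a) The degree is 2 — a generic line meets the curve in up to 2 points.
(b) Observable constraints: it meets the x-axis at x = 0 (among the integer gridlines); one y-axis crossing is at y = 0.
(c) Putting this together gives p.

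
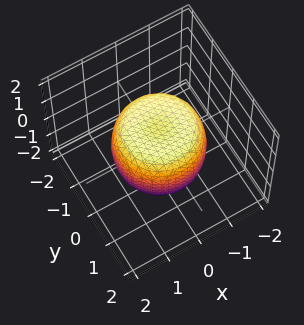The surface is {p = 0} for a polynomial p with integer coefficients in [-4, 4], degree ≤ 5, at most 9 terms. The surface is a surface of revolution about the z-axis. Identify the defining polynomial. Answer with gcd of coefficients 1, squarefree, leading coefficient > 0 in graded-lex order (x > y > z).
x^4 + 2*x^2*y^2 + y^4 - x^2 - y^2 + z^2 - 1

First, the degree is 4 — no degree-3 surface has this shape.
Next, symmetries: the z-axis is an axis of rotation, so x and y enter only as x² + y².
Next, against the integer gridlines: a circular section at z = 1 has radius exactly 1; among the integer gridlines, it crosses the z-axis at z ∈ {-1, 1}.
Finally, putting this together gives p.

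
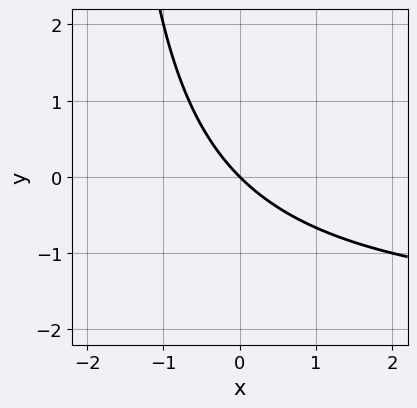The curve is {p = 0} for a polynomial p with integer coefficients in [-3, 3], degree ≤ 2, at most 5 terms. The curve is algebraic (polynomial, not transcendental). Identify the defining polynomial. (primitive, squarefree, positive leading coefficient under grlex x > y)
x*y + 2*x + 2*y

(a) Degree: no degree-1 curve has this shape, so deg p = 2.
(b) Checking where it meets the axes: it meets the y-axis at y = 0 (among the integer gridlines); one x-axis crossing is at x = 0.
(c) The integer polynomial consistent with all of this is the stated p.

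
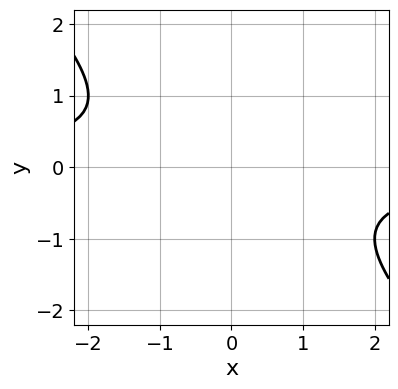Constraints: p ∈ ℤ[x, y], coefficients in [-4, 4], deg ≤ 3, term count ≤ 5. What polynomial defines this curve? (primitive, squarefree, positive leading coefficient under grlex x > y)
x*y + y^2 + 1

Degree: the shape is more complex than any degree-1 curve, so deg p = 2.
From the visible intercepts: the curve avoids every integer x-axis point in the box; it misses every integer gridline on the y-axis.
Putting this together gives p.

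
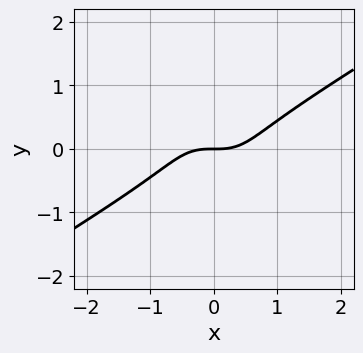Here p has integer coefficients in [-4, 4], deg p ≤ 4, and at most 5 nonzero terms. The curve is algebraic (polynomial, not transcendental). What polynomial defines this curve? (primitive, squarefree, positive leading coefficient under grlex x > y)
2*x^3 - x^2*y - 2*x*y^2 - 3*y^3 - 2*y

(a) Degree: the shape is more complex than any degree-2 curve, so deg p = 3.
(b) From the axis intercepts and sections: it crosses the x-axis at the gridline x = 0; it crosses the y-axis at the gridline y = 0.
(c) The integer polynomial consistent with all of this is the stated p.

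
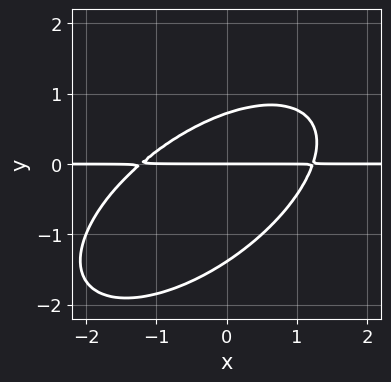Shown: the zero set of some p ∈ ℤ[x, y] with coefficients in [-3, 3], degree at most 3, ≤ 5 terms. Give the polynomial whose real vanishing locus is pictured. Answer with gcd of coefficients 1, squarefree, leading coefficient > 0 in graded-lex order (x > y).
2*x^2*y - 3*x*y^2 + 3*y^3 + 2*y^2 - 3*y

First, the degree is 3 — a generic line meets the curve in up to 3 points.
Then, from the axis intercepts and sections: it crosses the y-axis at the gridline y = 0; every point of the x-axis in the box is on the curve.
Finally, putting this together gives p.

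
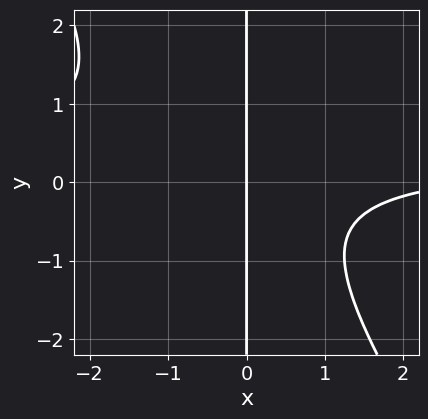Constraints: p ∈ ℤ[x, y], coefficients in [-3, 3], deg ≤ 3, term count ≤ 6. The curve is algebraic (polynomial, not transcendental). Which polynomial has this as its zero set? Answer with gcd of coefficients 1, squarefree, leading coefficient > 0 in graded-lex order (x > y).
First, the degree is 3 — the shape is more complex than any degree-2 curve.
Next, checking where it meets the axes: the visible y-axis segment lies entirely on the curve; it meets the x-axis at x = 0 (among the integer gridlines).
Finally, assembling these constraints gives the stated polynomial.

3*x^2*y + 2*x*y^2 - x^2 + 3*x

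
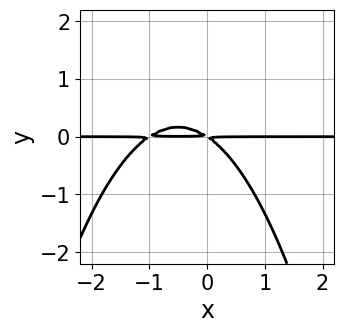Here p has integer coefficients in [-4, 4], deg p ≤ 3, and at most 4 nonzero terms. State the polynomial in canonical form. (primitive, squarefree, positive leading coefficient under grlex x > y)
(a) Degree: a generic line meets the curve in up to 3 points, so deg p = 3.
(b) From the visible intercepts: the visible x-axis segment lies entirely on the curve.
(c) The integer polynomial consistent with all of this is the stated p.

2*x^2*y + 2*x*y + 3*y^2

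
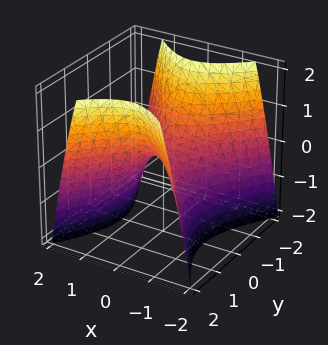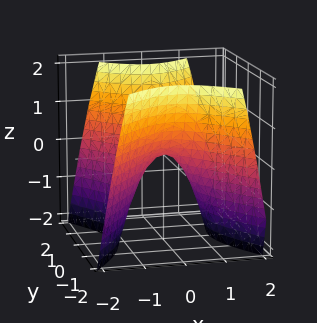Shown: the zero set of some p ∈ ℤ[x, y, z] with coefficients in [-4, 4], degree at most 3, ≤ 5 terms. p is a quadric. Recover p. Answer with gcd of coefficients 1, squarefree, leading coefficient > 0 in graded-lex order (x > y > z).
First, the degree is 2 — a hyperbolic paraboloid; a quadric.
Next, symmetries: mirror symmetry x ↦ −x ⇒ only even powers of x; mirror symmetry y ↦ −y ⇒ only even powers of y.
Then, reading off the gridlines: it meets the y-axis at y = 0 (among the integer gridlines); it meets the x-axis at x = 0 (among the integer gridlines); it meets the z-axis at z = 0 (among the integer gridlines).
Finally, fitting integer coefficients to these (and the overall shape) gives p.

3*x^2 - 2*y^2 + 2*z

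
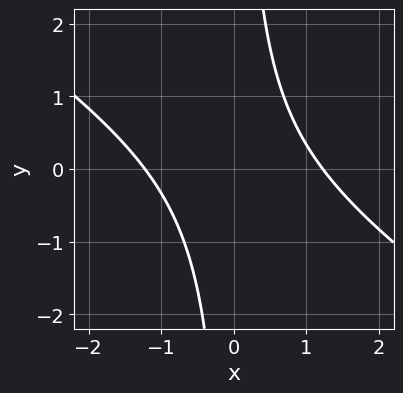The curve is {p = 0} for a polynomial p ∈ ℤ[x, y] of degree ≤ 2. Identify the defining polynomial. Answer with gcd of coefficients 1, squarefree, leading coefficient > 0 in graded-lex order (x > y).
2*x^2 + 3*x*y - 3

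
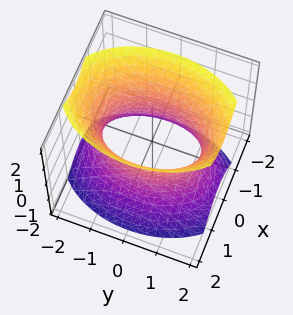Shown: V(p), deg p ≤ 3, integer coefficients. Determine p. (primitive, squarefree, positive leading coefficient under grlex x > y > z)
2*x^2 + y^2 - z^2 - 2

First, the degree is 2 — one connected sheet with a waist; a quadric.
Next, symmetries: mirror symmetry x ↦ −x ⇒ only even powers of x; it's symmetric under z → −z, forcing even powers of z; it's symmetric under y → −y, forcing even powers of y.
Then, against the integer gridlines: the x-axis gridline crossings are at x ∈ {-1, 1}; no z-intercept at any integer in the box.
Finally, these observations pin down the coefficients.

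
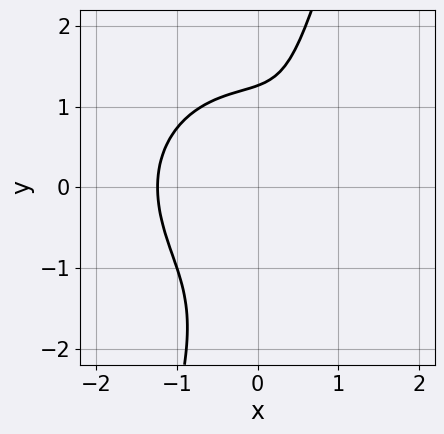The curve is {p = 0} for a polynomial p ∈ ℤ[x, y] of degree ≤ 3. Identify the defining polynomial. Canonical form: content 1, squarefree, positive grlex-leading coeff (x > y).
The degree is 3 — the shape is more complex than any degree-2 curve.
Putting this together gives p.

3*x^3 + 3*x*y^2 - y^3 - 3*x + 2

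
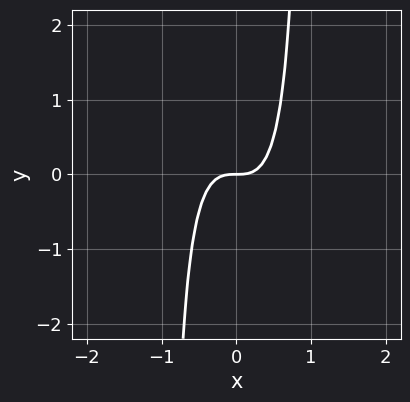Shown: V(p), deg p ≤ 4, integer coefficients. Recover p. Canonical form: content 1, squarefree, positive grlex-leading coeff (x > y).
The degree is 3 — a generic line meets the curve in up to 3 points.
Observable constraints: it crosses the y-axis at the gridline y = 0; one x-axis crossing is at x = 0.
Solving for integer coefficients yields p as stated.

3*x^3 + x^2*y - y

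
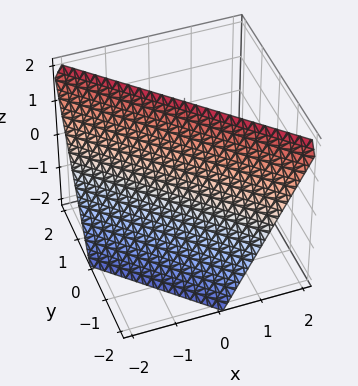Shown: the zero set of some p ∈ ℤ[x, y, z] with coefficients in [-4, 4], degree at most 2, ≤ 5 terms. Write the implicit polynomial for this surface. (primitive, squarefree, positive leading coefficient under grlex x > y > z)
First, degree: every cross-section is a straight line — this is a plane, so deg p = 1.
Next, from the axis intercepts and sections: it meets the z-axis at z = 2 (among the integer gridlines); one x-axis crossing is at x = -1.
Finally, putting this together gives p.

2*x + 2*y - z + 2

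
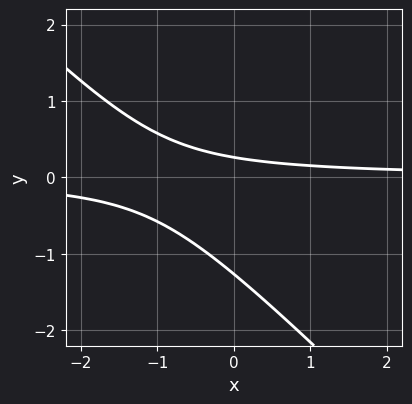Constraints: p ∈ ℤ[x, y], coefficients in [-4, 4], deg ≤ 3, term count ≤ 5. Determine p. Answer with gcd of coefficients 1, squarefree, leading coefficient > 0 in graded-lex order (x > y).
3*x*y + 3*y^2 + 3*y - 1

deg p = 2.
From the visible intercepts: it misses every integer gridline on the x-axis.
Assembling these constraints gives the stated polynomial.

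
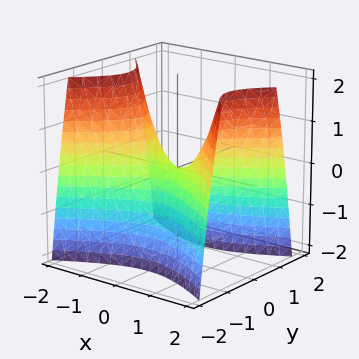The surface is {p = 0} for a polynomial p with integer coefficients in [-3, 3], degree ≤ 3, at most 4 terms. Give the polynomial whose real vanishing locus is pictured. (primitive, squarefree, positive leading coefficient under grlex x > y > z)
x^2 - 2*y^2 - z

Degree: a saddle surface; a quadric, so deg p = 2.
Symmetries: the x ↦ −x reflection is a symmetry, so x appears only in even powers; the y ↦ −y reflection is a symmetry, so y appears only in even powers.
Checking where it meets the axes: it meets the y-axis at y = 0 (among the integer gridlines); one z-axis crossing is at z = 0.
Fitting integer coefficients to these (and the overall shape) gives p.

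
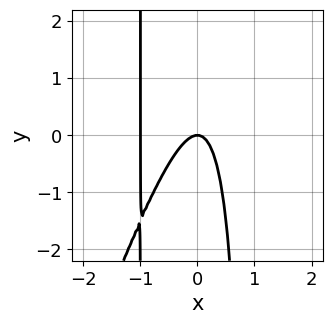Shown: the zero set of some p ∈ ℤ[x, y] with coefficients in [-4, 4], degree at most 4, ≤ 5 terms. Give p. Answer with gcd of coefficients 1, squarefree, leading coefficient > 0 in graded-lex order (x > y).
(a) Degree: the shape is more complex than any degree-2 curve, so deg p = 3.
(b) Checking where it meets the axes: it crosses the y-axis at the gridline y = 0; the x-axis gridline crossings are at x ∈ {-1, 0}.
(c) Putting this together gives p.

3*x^3 - x^2*y + 3*x^2 + y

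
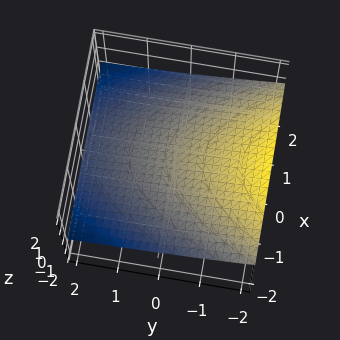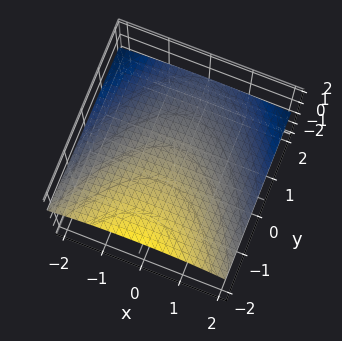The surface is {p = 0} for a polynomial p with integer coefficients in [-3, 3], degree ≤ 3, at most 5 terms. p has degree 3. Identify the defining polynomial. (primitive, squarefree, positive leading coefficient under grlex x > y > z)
1. The degree is 3 — a generic line meets the surface in up to 3 points.
2. Checking where it meets the axes: the surface avoids every integer x-axis point in the box; one z-axis crossing is at z = 1; no y-intercept at any integer in the box.
3. Together with the visible shape, these determine p as stated.

x^2*z + 3*z^3 + 2*y*z - 3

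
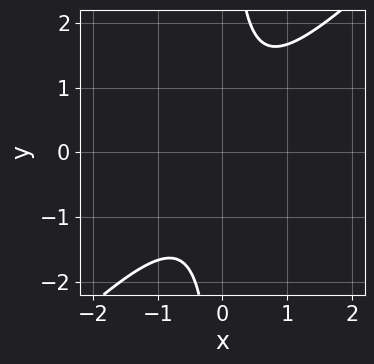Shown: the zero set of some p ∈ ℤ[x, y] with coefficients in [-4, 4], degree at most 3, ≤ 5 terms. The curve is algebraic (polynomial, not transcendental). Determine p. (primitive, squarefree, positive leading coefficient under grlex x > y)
3*x^2 - 3*x*y + 2

First, degree: the shape is more complex than any degree-1 curve, so deg p = 2.
Next, observable constraints: it misses every integer gridline on the y-axis; it misses every integer gridline on the x-axis.
Finally, matching integer coefficients to the picture gives p.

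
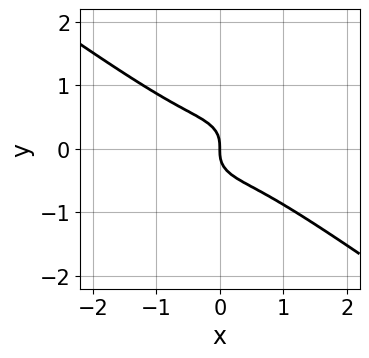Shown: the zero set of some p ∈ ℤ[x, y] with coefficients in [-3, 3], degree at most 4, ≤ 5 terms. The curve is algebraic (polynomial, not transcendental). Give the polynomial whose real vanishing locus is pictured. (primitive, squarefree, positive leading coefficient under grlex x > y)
The degree is 3 — the shape is more complex than any degree-2 curve.
Against the integer gridlines: it crosses the x-axis at the gridline x = 0; it meets the y-axis at y = 0 (among the integer gridlines).
Fitting integer coefficients to these (and the overall shape) gives p.

2*x^3 + 2*x^2*y + x*y^2 + 3*y^3 + x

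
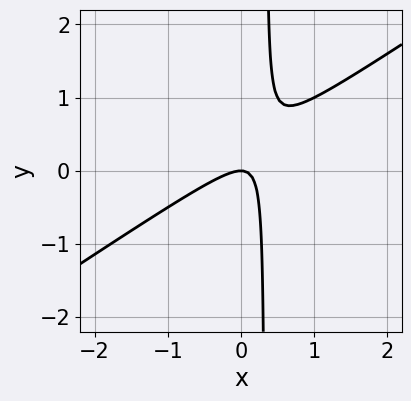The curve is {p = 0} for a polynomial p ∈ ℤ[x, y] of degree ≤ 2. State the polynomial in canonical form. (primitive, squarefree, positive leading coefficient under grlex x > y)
2*x^2 - 3*x*y + y

First, the degree is 2 — a generic line meets the curve in up to 2 points.
Then, reading off the gridlines: it meets the y-axis at y = 0 (among the integer gridlines); it meets the x-axis at x = 0 (among the integer gridlines).
Finally, fitting integer coefficients to these (and the overall shape) gives p.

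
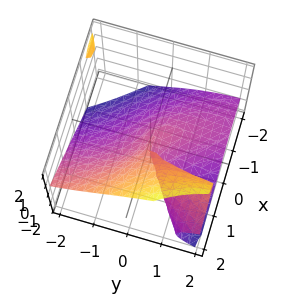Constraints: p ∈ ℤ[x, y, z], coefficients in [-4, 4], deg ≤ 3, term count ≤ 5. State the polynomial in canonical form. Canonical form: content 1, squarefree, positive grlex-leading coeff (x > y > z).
x^3 + 3*x*y*z - 2*z^3 - y^2

1. The degree is 3 — the shape is more complex than any degree-2 surface.
2. Checking where it meets the axes: it crosses the z-axis at the gridline z = 0; it crosses the y-axis at the gridline y = 0.
3. Putting this together gives p.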